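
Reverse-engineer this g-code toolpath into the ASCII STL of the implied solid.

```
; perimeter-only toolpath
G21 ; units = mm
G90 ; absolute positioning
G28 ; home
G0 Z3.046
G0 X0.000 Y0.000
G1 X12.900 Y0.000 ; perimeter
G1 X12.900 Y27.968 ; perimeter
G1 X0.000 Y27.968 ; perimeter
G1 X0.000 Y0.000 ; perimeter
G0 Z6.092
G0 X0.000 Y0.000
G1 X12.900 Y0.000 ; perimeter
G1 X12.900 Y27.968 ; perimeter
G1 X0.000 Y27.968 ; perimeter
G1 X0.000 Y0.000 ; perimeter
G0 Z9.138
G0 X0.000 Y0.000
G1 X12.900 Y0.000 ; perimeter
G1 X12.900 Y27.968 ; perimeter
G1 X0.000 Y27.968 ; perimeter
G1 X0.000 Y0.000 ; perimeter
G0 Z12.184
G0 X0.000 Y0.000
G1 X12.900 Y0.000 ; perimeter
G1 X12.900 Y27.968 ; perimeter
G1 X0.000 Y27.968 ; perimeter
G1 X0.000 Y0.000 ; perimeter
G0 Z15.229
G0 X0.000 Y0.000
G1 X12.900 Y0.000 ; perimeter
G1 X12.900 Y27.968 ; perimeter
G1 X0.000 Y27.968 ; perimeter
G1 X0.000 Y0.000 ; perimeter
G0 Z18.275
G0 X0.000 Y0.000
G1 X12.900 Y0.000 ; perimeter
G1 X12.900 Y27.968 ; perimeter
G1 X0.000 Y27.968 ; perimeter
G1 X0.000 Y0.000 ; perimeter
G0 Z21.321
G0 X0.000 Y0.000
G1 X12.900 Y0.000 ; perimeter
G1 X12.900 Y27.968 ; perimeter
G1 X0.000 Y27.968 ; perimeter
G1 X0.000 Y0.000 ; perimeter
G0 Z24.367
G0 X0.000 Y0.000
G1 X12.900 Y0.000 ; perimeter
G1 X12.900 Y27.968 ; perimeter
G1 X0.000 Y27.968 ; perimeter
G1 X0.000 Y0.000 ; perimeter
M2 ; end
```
solid part
  facet normal 0.0000 0.0000 -1.0000
    outer loop
      vertex 12.900 27.968 0.000
      vertex 12.900 0.000 0.000
      vertex 0.000 0.000 0.000
    endloop
  endfacet
  facet normal 0.0000 0.0000 -1.0000
    outer loop
      vertex 0.000 27.968 0.000
      vertex 12.900 27.968 0.000
      vertex 0.000 0.000 0.000
    endloop
  endfacet
  facet normal 0.0000 0.0000 1.0000
    outer loop
      vertex 0.000 0.000 24.367
      vertex 12.900 0.000 24.367
      vertex 12.900 27.968 24.367
    endloop
  endfacet
  facet normal 0.0000 0.0000 1.0000
    outer loop
      vertex 0.000 0.000 24.367
      vertex 12.900 27.968 24.367
      vertex 0.000 27.968 24.367
    endloop
  endfacet
  facet normal 0.0000 -1.0000 0.0000
    outer loop
      vertex 0.000 0.000 0.000
      vertex 12.900 0.000 0.000
      vertex 12.900 0.000 24.367
    endloop
  endfacet
  facet normal 0.0000 -1.0000 0.0000
    outer loop
      vertex 0.000 0.000 0.000
      vertex 12.900 0.000 24.367
      vertex 0.000 0.000 24.367
    endloop
  endfacet
  facet normal 0.0000 1.0000 0.0000
    outer loop
      vertex 12.900 27.968 24.367
      vertex 12.900 27.968 0.000
      vertex 0.000 27.968 0.000
    endloop
  endfacet
  facet normal 0.0000 1.0000 0.0000
    outer loop
      vertex 0.000 27.968 24.367
      vertex 12.900 27.968 24.367
      vertex 0.000 27.968 0.000
    endloop
  endfacet
  facet normal -1.0000 0.0000 0.0000
    outer loop
      vertex 0.000 27.968 24.367
      vertex 0.000 27.968 0.000
      vertex 0.000 0.000 0.000
    endloop
  endfacet
  facet normal -1.0000 0.0000 0.0000
    outer loop
      vertex 0.000 0.000 24.367
      vertex 0.000 27.968 24.367
      vertex 0.000 0.000 0.000
    endloop
  endfacet
  facet normal 1.0000 0.0000 0.0000
    outer loop
      vertex 12.900 0.000 0.000
      vertex 12.900 27.968 0.000
      vertex 12.900 27.968 24.367
    endloop
  endfacet
  facet normal 1.0000 0.0000 0.0000
    outer loop
      vertex 12.900 0.000 0.000
      vertex 12.900 27.968 24.367
      vertex 12.900 0.000 24.367
    endloop
  endfacet
endsolid part

The G0 Z moves step by Δz≈3.046 mm. Every layer's G1 loop is the same polygon, so the solid is a straight extrusion of it from z=0 to z≈24.4. Closing with flat bottom and top caps and triangulating gives 12 facets — a rectangular box, roughly 12.9 × 28 mm footprint and 24.4 mm tall.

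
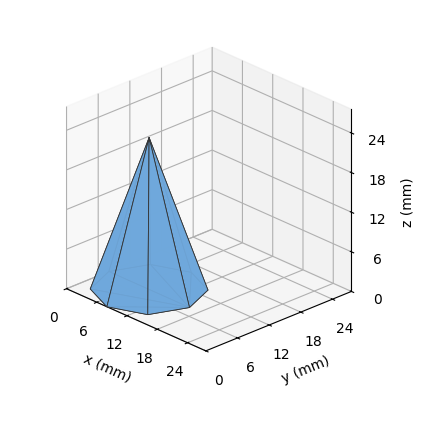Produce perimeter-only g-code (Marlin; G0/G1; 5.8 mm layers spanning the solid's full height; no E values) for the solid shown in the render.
Reading the render: the shape is a regular 8-sided pyramid, base circumscribed radius ≈ 8 mm, apex at z ≈ 23 mm (dimensions read to the nearest mm from the axis ticks). For the g-code, the solid's height is divided into equal slices at the stated Δz and each level perimeter traced with G1 moves after a G0 lift.

; perimeter-only toolpath
G21 ; units = mm
G90 ; absolute positioning
G28 ; home
; layer 1
G0 Z5.8
G0 X14.0 Y8.0
G1 X12.3 Y12.3
G1 X8.0 Y14.0
G1 X3.7 Y12.3
G1 X2.0 Y8.0
G1 X3.7 Y3.7
G1 X8.0 Y2.0
G1 X12.3 Y3.7
G1 X14.0 Y8.0
; layer 2
G0 Z11.5
G0 X12.0 Y8.0
G1 X10.8 Y10.8
G1 X8.0 Y12.0
G1 X5.2 Y10.8
G1 X4.0 Y8.0
G1 X5.2 Y5.2
G1 X8.0 Y4.0
G1 X10.8 Y5.2
G1 X12.0 Y8.0
; layer 3
G0 Z17.2
G0 X10.0 Y8.0
G1 X9.4 Y9.4
G1 X8.0 Y10.0
G1 X6.6 Y9.4
G1 X6.0 Y8.0
G1 X6.6 Y6.6
G1 X8.0 Y6.0
G1 X9.4 Y6.6
G1 X10.0 Y8.0
M2 ; end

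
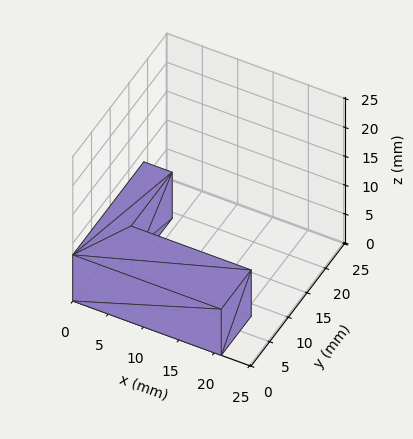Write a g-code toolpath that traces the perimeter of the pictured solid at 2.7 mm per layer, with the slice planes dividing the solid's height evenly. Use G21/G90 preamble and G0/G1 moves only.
Reading the render: the shape is an L-shaped prism: outer 21 × 19 mm, arm thicknesses ≈ 8 mm (horizontal) and 4 mm (vertical), extruded 8 mm in z (dimensions read to the nearest mm from the axis ticks). For the g-code, the solid's height is divided into equal slices at the stated Δz and each level perimeter traced with G1 moves after a G0 lift.

; perimeter-only toolpath
G21 ; units = mm
G90 ; absolute positioning
G28 ; home
; layer 1
G0 Z2.7
G0 X0.0 Y0.0
G1 X21.0 Y0.0
G1 X21.0 Y8.0
G1 X4.0 Y8.0
G1 X4.0 Y19.0
G1 X0.0 Y19.0
G1 X0.0 Y0.0
; layer 2
G0 Z5.3
G0 X0.0 Y0.0
G1 X21.0 Y0.0
G1 X21.0 Y8.0
G1 X4.0 Y8.0
G1 X4.0 Y19.0
G1 X0.0 Y19.0
G1 X0.0 Y0.0
; layer 3
G0 Z8.0
G0 X0.0 Y0.0
G1 X21.0 Y0.0
G1 X21.0 Y8.0
G1 X4.0 Y8.0
G1 X4.0 Y19.0
G1 X0.0 Y19.0
G1 X0.0 Y0.0
M2 ; end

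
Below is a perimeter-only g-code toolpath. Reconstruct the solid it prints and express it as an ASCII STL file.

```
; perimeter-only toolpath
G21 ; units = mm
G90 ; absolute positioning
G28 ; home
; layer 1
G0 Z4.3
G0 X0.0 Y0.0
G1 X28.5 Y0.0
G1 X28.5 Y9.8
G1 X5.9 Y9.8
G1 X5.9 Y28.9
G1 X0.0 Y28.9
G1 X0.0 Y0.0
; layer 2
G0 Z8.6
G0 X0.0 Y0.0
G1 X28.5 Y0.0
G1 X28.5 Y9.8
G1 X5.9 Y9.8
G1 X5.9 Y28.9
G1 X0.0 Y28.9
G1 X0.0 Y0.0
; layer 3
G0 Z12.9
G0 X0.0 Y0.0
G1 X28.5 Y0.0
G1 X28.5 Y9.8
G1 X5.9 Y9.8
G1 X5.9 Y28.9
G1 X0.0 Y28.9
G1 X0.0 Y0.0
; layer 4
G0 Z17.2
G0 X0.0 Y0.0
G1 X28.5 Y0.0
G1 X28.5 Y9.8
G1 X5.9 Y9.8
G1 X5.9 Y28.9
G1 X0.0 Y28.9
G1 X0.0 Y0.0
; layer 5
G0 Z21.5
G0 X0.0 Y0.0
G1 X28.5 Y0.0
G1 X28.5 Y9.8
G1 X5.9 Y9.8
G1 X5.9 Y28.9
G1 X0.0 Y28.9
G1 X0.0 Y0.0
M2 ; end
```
solid part
  facet normal 0.0000 0.0000 -1.0000
    outer loop
      vertex 28.5 9.8 0.0
      vertex 28.5 0.0 0.0
      vertex 0.0 0.0 0.0
    endloop
  endfacet
  facet normal 0.0000 0.0000 -1.0000
    outer loop
      vertex 5.9 9.8 0.0
      vertex 28.5 9.8 0.0
      vertex 0.0 0.0 0.0
    endloop
  endfacet
  facet normal 0.0000 0.0000 -1.0000
    outer loop
      vertex 5.9 28.9 0.0
      vertex 5.9 9.8 0.0
      vertex 0.0 0.0 0.0
    endloop
  endfacet
  facet normal 0.0000 0.0000 -1.0000
    outer loop
      vertex 0.0 28.9 0.0
      vertex 5.9 28.9 0.0
      vertex 0.0 0.0 0.0
    endloop
  endfacet
  facet normal 0.0000 0.0000 1.0000
    outer loop
      vertex 0.0 0.0 21.5
      vertex 28.5 0.0 21.5
      vertex 28.5 9.8 21.5
    endloop
  endfacet
  facet normal 0.0000 0.0000 1.0000
    outer loop
      vertex 0.0 0.0 21.5
      vertex 28.5 9.8 21.5
      vertex 5.9 9.8 21.5
    endloop
  endfacet
  facet normal 0.0000 0.0000 1.0000
    outer loop
      vertex 0.0 0.0 21.5
      vertex 5.9 9.8 21.5
      vertex 5.9 28.9 21.5
    endloop
  endfacet
  facet normal 0.0000 0.0000 1.0000
    outer loop
      vertex 0.0 0.0 21.5
      vertex 5.9 28.9 21.5
      vertex 0.0 28.9 21.5
    endloop
  endfacet
  facet normal 0.0000 -1.0000 0.0000
    outer loop
      vertex 0.0 0.0 0.0
      vertex 28.5 0.0 0.0
      vertex 28.5 0.0 21.5
    endloop
  endfacet
  facet normal 0.0000 -1.0000 0.0000
    outer loop
      vertex 0.0 0.0 0.0
      vertex 28.5 0.0 21.5
      vertex 0.0 0.0 21.5
    endloop
  endfacet
  facet normal 1.0000 0.0000 0.0000
    outer loop
      vertex 28.5 0.0 0.0
      vertex 28.5 9.8 0.0
      vertex 28.5 9.8 21.5
    endloop
  endfacet
  facet normal 1.0000 0.0000 0.0000
    outer loop
      vertex 28.5 0.0 0.0
      vertex 28.5 9.8 21.5
      vertex 28.5 0.0 21.5
    endloop
  endfacet
  facet normal 0.0000 1.0000 0.0000
    outer loop
      vertex 28.5 9.8 0.0
      vertex 5.9 9.8 0.0
      vertex 5.9 9.8 21.5
    endloop
  endfacet
  facet normal 0.0000 1.0000 0.0000
    outer loop
      vertex 28.5 9.8 0.0
      vertex 5.9 9.8 21.5
      vertex 28.5 9.8 21.5
    endloop
  endfacet
  facet normal 1.0000 0.0000 0.0000
    outer loop
      vertex 5.9 9.8 0.0
      vertex 5.9 28.9 0.0
      vertex 5.9 28.9 21.5
    endloop
  endfacet
  facet normal 1.0000 0.0000 0.0000
    outer loop
      vertex 5.9 9.8 0.0
      vertex 5.9 28.9 21.5
      vertex 5.9 9.8 21.5
    endloop
  endfacet
  facet normal 0.0000 1.0000 0.0000
    outer loop
      vertex 5.9 28.9 0.0
      vertex 0.0 28.9 0.0
      vertex 0.0 28.9 21.5
    endloop
  endfacet
  facet normal 0.0000 1.0000 0.0000
    outer loop
      vertex 5.9 28.9 0.0
      vertex 0.0 28.9 21.5
      vertex 5.9 28.9 21.5
    endloop
  endfacet
  facet normal -1.0000 0.0000 0.0000
    outer loop
      vertex 0.0 28.9 0.0
      vertex 0.0 0.0 0.0
      vertex 0.0 0.0 21.5
    endloop
  endfacet
  facet normal -1.0000 0.0000 0.0000
    outer loop
      vertex 0.0 28.9 0.0
      vertex 0.0 0.0 21.5
      vertex 0.0 28.9 21.5
    endloop
  endfacet
endsolid part

The G0 Z moves step by Δz≈4.3 mm. Every layer's G1 loop is the same polygon, so the solid is a straight extrusion of it from z=0 to z≈21.5. Closing with flat bottom and top caps and triangulating gives 20 facets — an L-shaped prism: outer 28.5 × 28.9 mm, arm thicknesses ≈ 9.8 mm (horizontal) and 5.9 mm (vertical), extruded 21.5 mm in z.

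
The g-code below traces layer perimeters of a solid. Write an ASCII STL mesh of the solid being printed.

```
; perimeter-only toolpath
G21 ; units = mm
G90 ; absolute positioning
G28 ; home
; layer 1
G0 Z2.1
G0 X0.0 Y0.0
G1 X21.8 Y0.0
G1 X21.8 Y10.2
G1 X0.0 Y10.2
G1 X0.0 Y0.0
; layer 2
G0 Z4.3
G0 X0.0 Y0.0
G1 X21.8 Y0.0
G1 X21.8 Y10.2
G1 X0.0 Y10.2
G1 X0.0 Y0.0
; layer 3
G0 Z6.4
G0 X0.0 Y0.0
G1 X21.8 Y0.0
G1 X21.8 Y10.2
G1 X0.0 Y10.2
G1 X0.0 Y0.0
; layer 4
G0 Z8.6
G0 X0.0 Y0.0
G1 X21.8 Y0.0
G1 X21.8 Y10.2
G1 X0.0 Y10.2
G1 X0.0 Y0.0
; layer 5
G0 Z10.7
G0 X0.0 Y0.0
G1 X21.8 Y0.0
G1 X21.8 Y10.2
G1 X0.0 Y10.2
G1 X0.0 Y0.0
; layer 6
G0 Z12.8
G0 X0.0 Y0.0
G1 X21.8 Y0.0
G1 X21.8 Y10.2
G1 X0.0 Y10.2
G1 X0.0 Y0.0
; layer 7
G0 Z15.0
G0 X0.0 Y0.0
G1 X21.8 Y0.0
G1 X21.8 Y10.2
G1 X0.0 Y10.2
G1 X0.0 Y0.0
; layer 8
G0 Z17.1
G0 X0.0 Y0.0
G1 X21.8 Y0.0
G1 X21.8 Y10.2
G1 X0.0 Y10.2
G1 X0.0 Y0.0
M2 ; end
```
solid part
  facet normal 0.0000 0.0000 -1.0000
    outer loop
      vertex 21.8 10.2 0.0
      vertex 21.8 0.0 0.0
      vertex 0.0 0.0 0.0
    endloop
  endfacet
  facet normal 0.0000 0.0000 -1.0000
    outer loop
      vertex 0.0 10.2 0.0
      vertex 21.8 10.2 0.0
      vertex 0.0 0.0 0.0
    endloop
  endfacet
  facet normal 0.0000 0.0000 1.0000
    outer loop
      vertex 0.0 0.0 17.1
      vertex 21.8 0.0 17.1
      vertex 21.8 10.2 17.1
    endloop
  endfacet
  facet normal 0.0000 0.0000 1.0000
    outer loop
      vertex 0.0 0.0 17.1
      vertex 21.8 10.2 17.1
      vertex 0.0 10.2 17.1
    endloop
  endfacet
  facet normal 0.0000 -1.0000 0.0000
    outer loop
      vertex 0.0 0.0 0.0
      vertex 21.8 0.0 0.0
      vertex 21.8 0.0 17.1
    endloop
  endfacet
  facet normal 0.0000 -1.0000 0.0000
    outer loop
      vertex 0.0 0.0 0.0
      vertex 21.8 0.0 17.1
      vertex 0.0 0.0 17.1
    endloop
  endfacet
  facet normal 0.0000 1.0000 0.0000
    outer loop
      vertex 21.8 10.2 17.1
      vertex 21.8 10.2 0.0
      vertex 0.0 10.2 0.0
    endloop
  endfacet
  facet normal 0.0000 1.0000 0.0000
    outer loop
      vertex 0.0 10.2 17.1
      vertex 21.8 10.2 17.1
      vertex 0.0 10.2 0.0
    endloop
  endfacet
  facet normal -1.0000 0.0000 0.0000
    outer loop
      vertex 0.0 10.2 17.1
      vertex 0.0 10.2 0.0
      vertex 0.0 0.0 0.0
    endloop
  endfacet
  facet normal -1.0000 0.0000 0.0000
    outer loop
      vertex 0.0 0.0 17.1
      vertex 0.0 10.2 17.1
      vertex 0.0 0.0 0.0
    endloop
  endfacet
  facet normal 1.0000 0.0000 0.0000
    outer loop
      vertex 21.8 0.0 0.0
      vertex 21.8 10.2 0.0
      vertex 21.8 10.2 17.1
    endloop
  endfacet
  facet normal 1.0000 0.0000 0.0000
    outer loop
      vertex 21.8 0.0 0.0
      vertex 21.8 10.2 17.1
      vertex 21.8 0.0 17.1
    endloop
  endfacet
endsolid part

The G0 Z moves step by Δz≈2.1 mm. Every layer's G1 loop is the same polygon, so the solid is a straight extrusion of it from z=0 to z≈17.1. Closing with flat bottom and top caps and triangulating gives 12 facets — a rectangular box, roughly 21.8 × 10.2 mm footprint and 17.1 mm tall.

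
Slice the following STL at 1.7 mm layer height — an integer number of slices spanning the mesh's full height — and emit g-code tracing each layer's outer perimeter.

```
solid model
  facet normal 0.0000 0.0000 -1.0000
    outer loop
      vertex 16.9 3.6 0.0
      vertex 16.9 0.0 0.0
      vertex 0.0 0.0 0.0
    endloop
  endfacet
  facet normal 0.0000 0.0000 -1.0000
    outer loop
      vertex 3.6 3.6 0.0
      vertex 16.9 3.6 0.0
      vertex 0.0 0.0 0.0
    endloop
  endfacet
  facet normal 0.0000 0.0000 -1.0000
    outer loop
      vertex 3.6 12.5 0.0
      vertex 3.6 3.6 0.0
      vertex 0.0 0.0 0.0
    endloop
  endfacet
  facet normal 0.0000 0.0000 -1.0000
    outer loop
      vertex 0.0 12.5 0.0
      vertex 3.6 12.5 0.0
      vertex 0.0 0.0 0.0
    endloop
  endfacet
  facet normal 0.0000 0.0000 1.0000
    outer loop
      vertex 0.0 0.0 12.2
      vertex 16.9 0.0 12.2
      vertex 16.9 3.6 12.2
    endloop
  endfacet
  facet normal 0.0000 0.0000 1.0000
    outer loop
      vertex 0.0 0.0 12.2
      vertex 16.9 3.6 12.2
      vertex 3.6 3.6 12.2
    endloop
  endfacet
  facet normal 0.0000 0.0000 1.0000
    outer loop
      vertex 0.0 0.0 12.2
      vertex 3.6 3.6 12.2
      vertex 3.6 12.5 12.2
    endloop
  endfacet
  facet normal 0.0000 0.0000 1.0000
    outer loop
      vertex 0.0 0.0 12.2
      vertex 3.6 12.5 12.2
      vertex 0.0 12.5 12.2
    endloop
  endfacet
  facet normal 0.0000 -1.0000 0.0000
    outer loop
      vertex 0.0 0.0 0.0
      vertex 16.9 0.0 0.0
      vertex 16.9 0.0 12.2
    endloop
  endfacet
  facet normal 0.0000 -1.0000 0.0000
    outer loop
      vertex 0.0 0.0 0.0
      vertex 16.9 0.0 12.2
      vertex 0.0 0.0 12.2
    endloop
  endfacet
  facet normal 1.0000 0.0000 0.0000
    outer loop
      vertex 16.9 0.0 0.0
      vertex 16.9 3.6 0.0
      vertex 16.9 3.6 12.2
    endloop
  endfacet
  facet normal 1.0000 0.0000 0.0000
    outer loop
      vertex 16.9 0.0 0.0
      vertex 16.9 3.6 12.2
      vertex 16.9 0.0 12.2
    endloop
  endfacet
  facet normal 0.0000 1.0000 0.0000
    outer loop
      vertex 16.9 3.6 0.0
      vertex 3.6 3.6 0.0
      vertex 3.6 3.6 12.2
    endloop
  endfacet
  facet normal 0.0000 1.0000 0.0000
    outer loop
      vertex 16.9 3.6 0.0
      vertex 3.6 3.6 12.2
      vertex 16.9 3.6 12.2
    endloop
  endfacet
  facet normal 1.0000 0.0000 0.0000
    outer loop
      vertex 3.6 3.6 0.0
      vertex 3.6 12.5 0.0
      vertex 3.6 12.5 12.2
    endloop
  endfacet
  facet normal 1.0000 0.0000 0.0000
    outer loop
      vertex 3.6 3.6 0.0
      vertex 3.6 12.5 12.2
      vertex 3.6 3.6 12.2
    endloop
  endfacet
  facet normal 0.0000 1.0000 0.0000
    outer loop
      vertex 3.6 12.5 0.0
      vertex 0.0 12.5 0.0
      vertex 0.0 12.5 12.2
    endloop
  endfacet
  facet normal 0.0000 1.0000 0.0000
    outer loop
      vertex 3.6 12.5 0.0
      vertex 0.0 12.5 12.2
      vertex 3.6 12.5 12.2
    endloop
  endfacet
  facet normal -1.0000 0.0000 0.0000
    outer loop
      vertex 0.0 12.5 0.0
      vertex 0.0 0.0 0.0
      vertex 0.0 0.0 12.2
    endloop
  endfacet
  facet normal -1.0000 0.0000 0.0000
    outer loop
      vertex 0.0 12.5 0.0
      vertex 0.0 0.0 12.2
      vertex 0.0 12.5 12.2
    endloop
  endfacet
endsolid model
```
; perimeter-only toolpath
G21 ; units = mm
G90 ; absolute positioning
G28 ; home
; layer 1
G0 Z1.7
G0 X0.0 Y0.0
G1 X16.9 Y0.0
G1 X16.9 Y3.6
G1 X3.6 Y3.6
G1 X3.6 Y12.5
G1 X0.0 Y12.5
G1 X0.0 Y0.0
; layer 2
G0 Z3.5
G0 X0.0 Y0.0
G1 X16.9 Y0.0
G1 X16.9 Y3.6
G1 X3.6 Y3.6
G1 X3.6 Y12.5
G1 X0.0 Y12.5
G1 X0.0 Y0.0
; layer 3
G0 Z5.2
G0 X0.0 Y0.0
G1 X16.9 Y0.0
G1 X16.9 Y3.6
G1 X3.6 Y3.6
G1 X3.6 Y12.5
G1 X0.0 Y12.5
G1 X0.0 Y0.0
; layer 4
G0 Z7.0
G0 X0.0 Y0.0
G1 X16.9 Y0.0
G1 X16.9 Y3.6
G1 X3.6 Y3.6
G1 X3.6 Y12.5
G1 X0.0 Y12.5
G1 X0.0 Y0.0
; layer 5
G0 Z8.7
G0 X0.0 Y0.0
G1 X16.9 Y0.0
G1 X16.9 Y3.6
G1 X3.6 Y3.6
G1 X3.6 Y12.5
G1 X0.0 Y12.5
G1 X0.0 Y0.0
; layer 6
G0 Z10.5
G0 X0.0 Y0.0
G1 X16.9 Y0.0
G1 X16.9 Y3.6
G1 X3.6 Y3.6
G1 X3.6 Y12.5
G1 X0.0 Y12.5
G1 X0.0 Y0.0
; layer 7
G0 Z12.2
G0 X0.0 Y0.0
G1 X16.9 Y0.0
G1 X16.9 Y3.6
G1 X3.6 Y3.6
G1 X3.6 Y12.5
G1 X0.0 Y12.5
G1 X0.0 Y0.0
M2 ; end

The solid is an L-shaped prism: outer 16.9 × 12.5 mm, arm thicknesses ≈ 3.6 mm (horizontal) and 3.6 mm (vertical), extruded 12.2 mm in z. Slicing at Δz = 1.7 mm — 7 equal slices spanning the solid's height, so layer i sits at z = i·h/7 — gives 7 non-empty perimeters. Each is a 6-segment closed polygon; G0 lifts to the layer z and rapids to the start vertex, then G1 traces the edges.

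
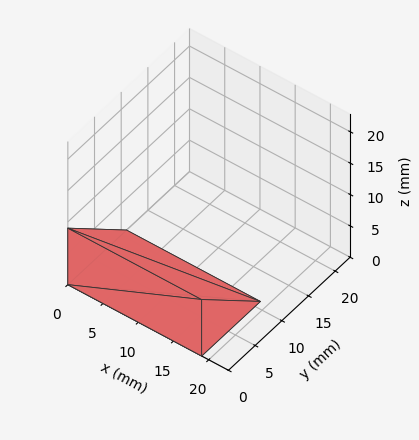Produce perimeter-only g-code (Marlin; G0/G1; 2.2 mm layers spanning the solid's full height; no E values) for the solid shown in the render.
Reading the render: the shape is a wedge (ramp): 19 × 11 mm base, rising to 9 mm along the y=0 edge and sloping linearly to z=0 at y=11 (dimensions read to the nearest mm from the axis ticks). For the g-code, the solid's height is divided into equal slices at the stated Δz and each level perimeter traced with G1 moves after a G0 lift.

; perimeter-only toolpath
G21 ; units = mm
G90 ; absolute positioning
G28 ; home
; layer 1
G0 Z2.2
G0 X0.0 Y0.0
G1 X19.0 Y0.0
G1 X19.0 Y8.2
G1 X0.0 Y8.2
G1 X0.0 Y0.0
; layer 2
G0 Z4.5
G0 X0.0 Y0.0
G1 X19.0 Y0.0
G1 X19.0 Y5.5
G1 X0.0 Y5.5
G1 X0.0 Y0.0
; layer 3
G0 Z6.8
G0 X0.0 Y0.0
G1 X19.0 Y0.0
G1 X19.0 Y2.8
G1 X0.0 Y2.8
G1 X0.0 Y0.0
M2 ; end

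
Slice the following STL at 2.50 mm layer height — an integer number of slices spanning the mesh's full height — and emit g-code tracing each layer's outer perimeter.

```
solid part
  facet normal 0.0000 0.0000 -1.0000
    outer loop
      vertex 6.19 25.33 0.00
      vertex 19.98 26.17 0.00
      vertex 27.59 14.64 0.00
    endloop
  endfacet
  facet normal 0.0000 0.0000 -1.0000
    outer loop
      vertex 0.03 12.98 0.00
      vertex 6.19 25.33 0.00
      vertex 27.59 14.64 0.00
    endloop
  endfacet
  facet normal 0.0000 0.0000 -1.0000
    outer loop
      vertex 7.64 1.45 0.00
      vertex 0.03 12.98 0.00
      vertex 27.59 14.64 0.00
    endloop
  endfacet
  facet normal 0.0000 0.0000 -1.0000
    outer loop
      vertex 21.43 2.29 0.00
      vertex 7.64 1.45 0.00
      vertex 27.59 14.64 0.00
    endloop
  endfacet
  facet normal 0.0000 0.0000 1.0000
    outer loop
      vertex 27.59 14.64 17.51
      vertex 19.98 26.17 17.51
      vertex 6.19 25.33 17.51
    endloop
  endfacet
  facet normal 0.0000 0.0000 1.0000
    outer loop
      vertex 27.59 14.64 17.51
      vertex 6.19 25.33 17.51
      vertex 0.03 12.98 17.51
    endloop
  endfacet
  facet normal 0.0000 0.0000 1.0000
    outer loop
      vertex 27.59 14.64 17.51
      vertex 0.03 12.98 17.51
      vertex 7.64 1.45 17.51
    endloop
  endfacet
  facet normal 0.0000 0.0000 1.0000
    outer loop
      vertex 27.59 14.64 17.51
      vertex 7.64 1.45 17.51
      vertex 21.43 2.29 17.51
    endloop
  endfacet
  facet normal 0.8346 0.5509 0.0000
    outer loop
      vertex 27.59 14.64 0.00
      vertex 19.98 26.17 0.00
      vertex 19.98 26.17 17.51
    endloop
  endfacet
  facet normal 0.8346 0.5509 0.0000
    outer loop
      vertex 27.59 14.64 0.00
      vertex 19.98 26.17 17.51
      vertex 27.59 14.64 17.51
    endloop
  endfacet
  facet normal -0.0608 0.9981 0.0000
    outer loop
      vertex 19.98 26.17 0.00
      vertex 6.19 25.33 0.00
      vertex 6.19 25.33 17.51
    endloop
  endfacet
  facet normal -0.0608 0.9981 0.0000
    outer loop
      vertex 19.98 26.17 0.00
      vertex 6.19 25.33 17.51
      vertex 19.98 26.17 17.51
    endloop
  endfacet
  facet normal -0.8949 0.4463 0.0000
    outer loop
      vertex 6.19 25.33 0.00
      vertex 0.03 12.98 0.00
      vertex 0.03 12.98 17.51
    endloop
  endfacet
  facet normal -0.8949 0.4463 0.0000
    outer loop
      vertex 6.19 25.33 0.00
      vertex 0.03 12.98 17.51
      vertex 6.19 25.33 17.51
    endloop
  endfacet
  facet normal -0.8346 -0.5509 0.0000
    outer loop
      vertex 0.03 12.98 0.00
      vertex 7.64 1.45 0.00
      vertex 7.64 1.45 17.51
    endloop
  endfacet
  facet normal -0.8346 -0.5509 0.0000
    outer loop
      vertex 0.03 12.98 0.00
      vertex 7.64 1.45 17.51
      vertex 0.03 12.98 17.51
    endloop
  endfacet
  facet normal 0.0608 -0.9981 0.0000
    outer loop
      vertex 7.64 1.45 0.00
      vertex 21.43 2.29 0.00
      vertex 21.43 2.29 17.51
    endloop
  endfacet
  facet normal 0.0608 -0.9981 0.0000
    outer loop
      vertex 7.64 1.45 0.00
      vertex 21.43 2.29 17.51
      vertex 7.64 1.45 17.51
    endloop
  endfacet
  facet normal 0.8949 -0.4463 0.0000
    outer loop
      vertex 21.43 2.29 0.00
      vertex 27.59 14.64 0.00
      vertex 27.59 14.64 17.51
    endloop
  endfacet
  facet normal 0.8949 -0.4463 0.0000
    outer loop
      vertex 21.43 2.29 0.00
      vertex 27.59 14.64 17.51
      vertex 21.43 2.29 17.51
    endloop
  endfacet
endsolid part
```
; perimeter-only toolpath
G21 ; units = mm
G90 ; absolute positioning
G28 ; home
; layer 1
G0 Z2.50
G0 X27.59 Y14.64
G1 X19.98 Y26.17
G1 X6.19 Y25.33
G1 X0.03 Y12.98
G1 X7.64 Y1.45
G1 X21.43 Y2.29
G1 X27.59 Y14.64
; layer 2
G0 Z5.00
G0 X27.59 Y14.64
G1 X19.98 Y26.17
G1 X6.19 Y25.33
G1 X0.03 Y12.98
G1 X7.64 Y1.45
G1 X21.43 Y2.29
G1 X27.59 Y14.64
; layer 3
G0 Z7.50
G0 X27.59 Y14.64
G1 X19.98 Y26.17
G1 X6.19 Y25.33
G1 X0.03 Y12.98
G1 X7.64 Y1.45
G1 X21.43 Y2.29
G1 X27.59 Y14.64
; layer 4
G0 Z10.01
G0 X27.59 Y14.64
G1 X19.98 Y26.17
G1 X6.19 Y25.33
G1 X0.03 Y12.98
G1 X7.64 Y1.45
G1 X21.43 Y2.29
G1 X27.59 Y14.64
; layer 5
G0 Z12.51
G0 X27.59 Y14.64
G1 X19.98 Y26.17
G1 X6.19 Y25.33
G1 X0.03 Y12.98
G1 X7.64 Y1.45
G1 X21.43 Y2.29
G1 X27.59 Y14.64
; layer 6
G0 Z15.01
G0 X27.59 Y14.64
G1 X19.98 Y26.17
G1 X6.19 Y25.33
G1 X0.03 Y12.98
G1 X7.64 Y1.45
G1 X21.43 Y2.29
G1 X27.59 Y14.64
; layer 7
G0 Z17.51
G0 X27.59 Y14.64
G1 X19.98 Y26.17
G1 X6.19 Y25.33
G1 X0.03 Y12.98
G1 X7.64 Y1.45
G1 X21.43 Y2.29
G1 X27.59 Y14.64
M2 ; end

The solid is a regular 6-sided prism (a cylinder approximated with 6 flat sides), circumscribed radius ≈ 13.8 mm, height ≈ 17.5 mm. Slicing at Δz = 2.50 mm — 7 equal slices spanning the solid's height, so layer i sits at z = i·h/7 — gives 7 non-empty perimeters. Each is a 6-segment closed polygon; G0 lifts to the layer z and rapids to the start vertex, then G1 traces the edges.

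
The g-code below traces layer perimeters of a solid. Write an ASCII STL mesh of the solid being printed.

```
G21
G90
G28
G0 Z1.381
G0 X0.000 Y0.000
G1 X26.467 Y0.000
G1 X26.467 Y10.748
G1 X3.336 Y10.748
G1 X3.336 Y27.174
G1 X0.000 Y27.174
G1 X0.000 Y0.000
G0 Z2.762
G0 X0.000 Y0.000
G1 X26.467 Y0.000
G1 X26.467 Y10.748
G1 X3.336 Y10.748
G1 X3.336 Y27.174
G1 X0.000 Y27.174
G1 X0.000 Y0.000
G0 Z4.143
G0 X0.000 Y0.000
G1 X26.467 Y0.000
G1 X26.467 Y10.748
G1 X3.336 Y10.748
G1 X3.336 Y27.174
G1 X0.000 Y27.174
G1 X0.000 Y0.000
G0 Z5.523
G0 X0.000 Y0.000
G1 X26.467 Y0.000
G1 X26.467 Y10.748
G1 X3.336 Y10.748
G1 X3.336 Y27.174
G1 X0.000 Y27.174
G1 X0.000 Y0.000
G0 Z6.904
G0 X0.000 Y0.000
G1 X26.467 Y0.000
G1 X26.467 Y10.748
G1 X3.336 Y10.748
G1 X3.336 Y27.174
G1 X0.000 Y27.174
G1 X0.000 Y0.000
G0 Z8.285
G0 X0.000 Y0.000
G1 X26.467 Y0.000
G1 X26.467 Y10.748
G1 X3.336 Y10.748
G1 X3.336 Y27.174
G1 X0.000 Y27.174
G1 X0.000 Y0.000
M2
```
solid part
  facet normal 0.0000 0.0000 -1.0000
    outer loop
      vertex 26.467 10.748 0.000
      vertex 26.467 0.000 0.000
      vertex 0.000 0.000 0.000
    endloop
  endfacet
  facet normal 0.0000 0.0000 -1.0000
    outer loop
      vertex 3.336 10.748 0.000
      vertex 26.467 10.748 0.000
      vertex 0.000 0.000 0.000
    endloop
  endfacet
  facet normal 0.0000 0.0000 -1.0000
    outer loop
      vertex 3.336 27.174 0.000
      vertex 3.336 10.748 0.000
      vertex 0.000 0.000 0.000
    endloop
  endfacet
  facet normal 0.0000 0.0000 -1.0000
    outer loop
      vertex 0.000 27.174 0.000
      vertex 3.336 27.174 0.000
      vertex 0.000 0.000 0.000
    endloop
  endfacet
  facet normal 0.0000 0.0000 1.0000
    outer loop
      vertex 0.000 0.000 8.285
      vertex 26.467 0.000 8.285
      vertex 26.467 10.748 8.285
    endloop
  endfacet
  facet normal 0.0000 0.0000 1.0000
    outer loop
      vertex 0.000 0.000 8.285
      vertex 26.467 10.748 8.285
      vertex 3.336 10.748 8.285
    endloop
  endfacet
  facet normal 0.0000 0.0000 1.0000
    outer loop
      vertex 0.000 0.000 8.285
      vertex 3.336 10.748 8.285
      vertex 3.336 27.174 8.285
    endloop
  endfacet
  facet normal 0.0000 0.0000 1.0000
    outer loop
      vertex 0.000 0.000 8.285
      vertex 3.336 27.174 8.285
      vertex 0.000 27.174 8.285
    endloop
  endfacet
  facet normal 0.0000 -1.0000 0.0000
    outer loop
      vertex 0.000 0.000 0.000
      vertex 26.467 0.000 0.000
      vertex 26.467 0.000 8.285
    endloop
  endfacet
  facet normal 0.0000 -1.0000 0.0000
    outer loop
      vertex 0.000 0.000 0.000
      vertex 26.467 0.000 8.285
      vertex 0.000 0.000 8.285
    endloop
  endfacet
  facet normal 1.0000 0.0000 0.0000
    outer loop
      vertex 26.467 0.000 0.000
      vertex 26.467 10.748 0.000
      vertex 26.467 10.748 8.285
    endloop
  endfacet
  facet normal 1.0000 0.0000 0.0000
    outer loop
      vertex 26.467 0.000 0.000
      vertex 26.467 10.748 8.285
      vertex 26.467 0.000 8.285
    endloop
  endfacet
  facet normal 0.0000 1.0000 0.0000
    outer loop
      vertex 26.467 10.748 0.000
      vertex 3.336 10.748 0.000
      vertex 3.336 10.748 8.285
    endloop
  endfacet
  facet normal 0.0000 1.0000 0.0000
    outer loop
      vertex 26.467 10.748 0.000
      vertex 3.336 10.748 8.285
      vertex 26.467 10.748 8.285
    endloop
  endfacet
  facet normal 1.0000 0.0000 0.0000
    outer loop
      vertex 3.336 10.748 0.000
      vertex 3.336 27.174 0.000
      vertex 3.336 27.174 8.285
    endloop
  endfacet
  facet normal 1.0000 0.0000 0.0000
    outer loop
      vertex 3.336 10.748 0.000
      vertex 3.336 27.174 8.285
      vertex 3.336 10.748 8.285
    endloop
  endfacet
  facet normal 0.0000 1.0000 0.0000
    outer loop
      vertex 3.336 27.174 0.000
      vertex 0.000 27.174 0.000
      vertex 0.000 27.174 8.285
    endloop
  endfacet
  facet normal 0.0000 1.0000 0.0000
    outer loop
      vertex 3.336 27.174 0.000
      vertex 0.000 27.174 8.285
      vertex 3.336 27.174 8.285
    endloop
  endfacet
  facet normal -1.0000 0.0000 0.0000
    outer loop
      vertex 0.000 27.174 0.000
      vertex 0.000 0.000 0.000
      vertex 0.000 0.000 8.285
    endloop
  endfacet
  facet normal -1.0000 0.0000 0.0000
    outer loop
      vertex 0.000 27.174 0.000
      vertex 0.000 0.000 8.285
      vertex 0.000 27.174 8.285
    endloop
  endfacet
endsolid part

The G0 Z moves step by Δz≈1.381 mm. Every layer's G1 loop is the same polygon, so the solid is a straight extrusion of it from z=0 to z≈8.29. Closing with flat bottom and top caps and triangulating gives 20 facets — an L-shaped prism: outer 26.5 × 27.2 mm, arm thicknesses ≈ 10.7 mm (horizontal) and 3.34 mm (vertical), extruded 8.29 mm in z.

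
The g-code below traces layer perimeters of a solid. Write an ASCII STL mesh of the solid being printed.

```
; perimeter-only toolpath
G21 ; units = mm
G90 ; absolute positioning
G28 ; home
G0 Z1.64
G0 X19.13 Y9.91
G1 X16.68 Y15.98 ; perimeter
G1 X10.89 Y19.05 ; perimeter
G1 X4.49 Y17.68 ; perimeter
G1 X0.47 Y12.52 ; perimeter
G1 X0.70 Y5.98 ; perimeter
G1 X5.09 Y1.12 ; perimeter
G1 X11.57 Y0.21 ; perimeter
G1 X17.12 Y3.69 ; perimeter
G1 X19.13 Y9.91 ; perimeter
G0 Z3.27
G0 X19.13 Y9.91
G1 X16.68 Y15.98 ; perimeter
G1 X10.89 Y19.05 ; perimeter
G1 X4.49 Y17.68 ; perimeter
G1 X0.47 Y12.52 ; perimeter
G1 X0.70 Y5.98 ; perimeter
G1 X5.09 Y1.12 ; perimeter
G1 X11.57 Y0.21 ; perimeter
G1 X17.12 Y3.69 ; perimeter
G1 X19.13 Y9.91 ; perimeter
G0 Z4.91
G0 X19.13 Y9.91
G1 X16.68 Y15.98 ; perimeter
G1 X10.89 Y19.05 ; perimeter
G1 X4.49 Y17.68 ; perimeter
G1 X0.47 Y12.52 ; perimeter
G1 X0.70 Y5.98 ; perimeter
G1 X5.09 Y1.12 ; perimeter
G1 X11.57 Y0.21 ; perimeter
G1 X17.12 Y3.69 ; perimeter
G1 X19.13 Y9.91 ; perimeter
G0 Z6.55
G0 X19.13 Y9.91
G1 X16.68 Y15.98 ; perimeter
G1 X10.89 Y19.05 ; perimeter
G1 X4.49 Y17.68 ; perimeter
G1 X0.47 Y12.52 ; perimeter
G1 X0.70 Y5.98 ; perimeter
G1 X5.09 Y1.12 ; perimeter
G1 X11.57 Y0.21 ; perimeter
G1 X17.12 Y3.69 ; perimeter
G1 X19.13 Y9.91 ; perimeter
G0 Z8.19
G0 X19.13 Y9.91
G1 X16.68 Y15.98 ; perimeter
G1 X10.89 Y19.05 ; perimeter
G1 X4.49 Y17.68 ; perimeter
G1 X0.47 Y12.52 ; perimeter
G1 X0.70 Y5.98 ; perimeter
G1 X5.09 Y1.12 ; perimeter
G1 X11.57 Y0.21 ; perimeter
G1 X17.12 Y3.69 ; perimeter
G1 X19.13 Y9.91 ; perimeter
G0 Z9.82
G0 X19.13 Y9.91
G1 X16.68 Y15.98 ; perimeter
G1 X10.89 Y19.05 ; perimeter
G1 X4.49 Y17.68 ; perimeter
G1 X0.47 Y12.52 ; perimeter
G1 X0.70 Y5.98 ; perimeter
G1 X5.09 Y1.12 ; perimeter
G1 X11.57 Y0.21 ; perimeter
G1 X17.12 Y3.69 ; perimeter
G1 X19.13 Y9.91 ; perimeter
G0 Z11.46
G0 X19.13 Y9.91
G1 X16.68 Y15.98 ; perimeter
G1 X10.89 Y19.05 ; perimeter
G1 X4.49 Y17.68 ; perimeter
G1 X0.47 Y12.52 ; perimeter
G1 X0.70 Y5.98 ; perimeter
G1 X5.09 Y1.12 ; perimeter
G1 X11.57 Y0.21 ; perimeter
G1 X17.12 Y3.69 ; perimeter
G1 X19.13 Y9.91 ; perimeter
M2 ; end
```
solid part
  facet normal 0.0000 0.0000 -1.0000
    outer loop
      vertex 10.89 19.05 0.00
      vertex 16.68 15.98 0.00
      vertex 19.13 9.91 0.00
    endloop
  endfacet
  facet normal 0.0000 0.0000 -1.0000
    outer loop
      vertex 4.49 17.68 0.00
      vertex 10.89 19.05 0.00
      vertex 19.13 9.91 0.00
    endloop
  endfacet
  facet normal 0.0000 0.0000 -1.0000
    outer loop
      vertex 0.47 12.52 0.00
      vertex 4.49 17.68 0.00
      vertex 19.13 9.91 0.00
    endloop
  endfacet
  facet normal 0.0000 0.0000 -1.0000
    outer loop
      vertex 0.70 5.98 0.00
      vertex 0.47 12.52 0.00
      vertex 19.13 9.91 0.00
    endloop
  endfacet
  facet normal 0.0000 0.0000 -1.0000
    outer loop
      vertex 5.09 1.12 0.00
      vertex 0.70 5.98 0.00
      vertex 19.13 9.91 0.00
    endloop
  endfacet
  facet normal 0.0000 0.0000 -1.0000
    outer loop
      vertex 11.57 0.21 0.00
      vertex 5.09 1.12 0.00
      vertex 19.13 9.91 0.00
    endloop
  endfacet
  facet normal 0.0000 0.0000 -1.0000
    outer loop
      vertex 17.12 3.69 0.00
      vertex 11.57 0.21 0.00
      vertex 19.13 9.91 0.00
    endloop
  endfacet
  facet normal 0.0000 0.0000 1.0000
    outer loop
      vertex 19.13 9.91 11.46
      vertex 16.68 15.98 11.46
      vertex 10.89 19.05 11.46
    endloop
  endfacet
  facet normal 0.0000 0.0000 1.0000
    outer loop
      vertex 19.13 9.91 11.46
      vertex 10.89 19.05 11.46
      vertex 4.49 17.68 11.46
    endloop
  endfacet
  facet normal 0.0000 0.0000 1.0000
    outer loop
      vertex 19.13 9.91 11.46
      vertex 4.49 17.68 11.46
      vertex 0.47 12.52 11.46
    endloop
  endfacet
  facet normal 0.0000 0.0000 1.0000
    outer loop
      vertex 19.13 9.91 11.46
      vertex 0.47 12.52 11.46
      vertex 0.70 5.98 11.46
    endloop
  endfacet
  facet normal 0.0000 0.0000 1.0000
    outer loop
      vertex 19.13 9.91 11.46
      vertex 0.70 5.98 11.46
      vertex 5.09 1.12 11.46
    endloop
  endfacet
  facet normal 0.0000 0.0000 1.0000
    outer loop
      vertex 19.13 9.91 11.46
      vertex 5.09 1.12 11.46
      vertex 11.57 0.21 11.46
    endloop
  endfacet
  facet normal 0.0000 0.0000 1.0000
    outer loop
      vertex 19.13 9.91 11.46
      vertex 11.57 0.21 11.46
      vertex 17.12 3.69 11.46
    endloop
  endfacet
  facet normal 0.9273 0.3743 0.0000
    outer loop
      vertex 19.13 9.91 0.00
      vertex 16.68 15.98 0.00
      vertex 16.68 15.98 11.46
    endloop
  endfacet
  facet normal 0.9273 0.3743 0.0000
    outer loop
      vertex 19.13 9.91 0.00
      vertex 16.68 15.98 11.46
      vertex 19.13 9.91 11.46
    endloop
  endfacet
  facet normal 0.4684 0.8835 0.0000
    outer loop
      vertex 16.68 15.98 0.00
      vertex 10.89 19.05 0.00
      vertex 10.89 19.05 11.46
    endloop
  endfacet
  facet normal 0.4684 0.8835 0.0000
    outer loop
      vertex 16.68 15.98 0.00
      vertex 10.89 19.05 11.46
      vertex 16.68 15.98 11.46
    endloop
  endfacet
  facet normal -0.2093 0.9778 0.0000
    outer loop
      vertex 10.89 19.05 0.00
      vertex 4.49 17.68 0.00
      vertex 4.49 17.68 11.46
    endloop
  endfacet
  facet normal -0.2093 0.9778 0.0000
    outer loop
      vertex 10.89 19.05 0.00
      vertex 4.49 17.68 11.46
      vertex 10.89 19.05 11.46
    endloop
  endfacet
  facet normal -0.7889 0.6146 0.0000
    outer loop
      vertex 4.49 17.68 0.00
      vertex 0.47 12.52 0.00
      vertex 0.47 12.52 11.46
    endloop
  endfacet
  facet normal -0.7889 0.6146 0.0000
    outer loop
      vertex 4.49 17.68 0.00
      vertex 0.47 12.52 11.46
      vertex 4.49 17.68 11.46
    endloop
  endfacet
  facet normal -0.9994 -0.0351 0.0000
    outer loop
      vertex 0.47 12.52 0.00
      vertex 0.70 5.98 0.00
      vertex 0.70 5.98 11.46
    endloop
  endfacet
  facet normal -0.9994 -0.0351 0.0000
    outer loop
      vertex 0.47 12.52 0.00
      vertex 0.70 5.98 11.46
      vertex 0.47 12.52 11.46
    endloop
  endfacet
  facet normal -0.7421 -0.6703 0.0000
    outer loop
      vertex 0.70 5.98 0.00
      vertex 5.09 1.12 0.00
      vertex 5.09 1.12 11.46
    endloop
  endfacet
  facet normal -0.7421 -0.6703 0.0000
    outer loop
      vertex 0.70 5.98 0.00
      vertex 5.09 1.12 11.46
      vertex 0.70 5.98 11.46
    endloop
  endfacet
  facet normal -0.1391 -0.9903 0.0000
    outer loop
      vertex 5.09 1.12 0.00
      vertex 11.57 0.21 0.00
      vertex 11.57 0.21 11.46
    endloop
  endfacet
  facet normal -0.1391 -0.9903 0.0000
    outer loop
      vertex 5.09 1.12 0.00
      vertex 11.57 0.21 11.46
      vertex 5.09 1.12 11.46
    endloop
  endfacet
  facet normal 0.5312 -0.8472 0.0000
    outer loop
      vertex 11.57 0.21 0.00
      vertex 17.12 3.69 0.00
      vertex 17.12 3.69 11.46
    endloop
  endfacet
  facet normal 0.5312 -0.8472 0.0000
    outer loop
      vertex 11.57 0.21 0.00
      vertex 17.12 3.69 11.46
      vertex 11.57 0.21 11.46
    endloop
  endfacet
  facet normal 0.9515 -0.3075 0.0000
    outer loop
      vertex 17.12 3.69 0.00
      vertex 19.13 9.91 0.00
      vertex 19.13 9.91 11.46
    endloop
  endfacet
  facet normal 0.9515 -0.3075 0.0000
    outer loop
      vertex 17.12 3.69 0.00
      vertex 19.13 9.91 11.46
      vertex 17.12 3.69 11.46
    endloop
  endfacet
endsolid part

The G0 Z moves step by Δz≈1.64 mm. Every layer's G1 loop is the same polygon, so the solid is a straight extrusion of it from z=0 to z≈11.5. Closing with flat bottom and top caps and triangulating gives 32 facets — a regular 9-sided prism (a cylinder approximated with 9 flat sides), circumscribed radius ≈ 9.57 mm, height ≈ 11.5 mm.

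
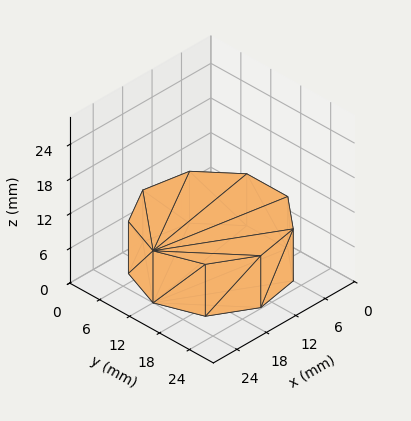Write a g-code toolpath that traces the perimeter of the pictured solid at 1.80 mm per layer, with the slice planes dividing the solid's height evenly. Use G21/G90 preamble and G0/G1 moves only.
Reading the render: the shape is a regular 9-sided prism (a cylinder approximated with 9 flat sides), circumscribed radius ≈ 12 mm, height ≈ 9 mm (dimensions read to the nearest mm from the axis ticks). For the g-code, the solid's height is divided into equal slices at the stated Δz and each level perimeter traced with G1 moves after a G0 lift.

; perimeter-only toolpath
G21 ; units = mm
G90 ; absolute positioning
G28 ; home
; layer 1
G0 Z1.80
G0 X24.00 Y12.00
G1 X21.19 Y19.71
G1 X14.08 Y23.82
G1 X6.00 Y22.39
G1 X0.72 Y16.10
G1 X0.72 Y7.90
G1 X6.00 Y1.61
G1 X14.08 Y0.18
G1 X21.19 Y4.29
G1 X24.00 Y12.00
; layer 2
G0 Z3.60
G0 X24.00 Y12.00
G1 X21.19 Y19.71
G1 X14.08 Y23.82
G1 X6.00 Y22.39
G1 X0.72 Y16.10
G1 X0.72 Y7.90
G1 X6.00 Y1.61
G1 X14.08 Y0.18
G1 X21.19 Y4.29
G1 X24.00 Y12.00
; layer 3
G0 Z5.40
G0 X24.00 Y12.00
G1 X21.19 Y19.71
G1 X14.08 Y23.82
G1 X6.00 Y22.39
G1 X0.72 Y16.10
G1 X0.72 Y7.90
G1 X6.00 Y1.61
G1 X14.08 Y0.18
G1 X21.19 Y4.29
G1 X24.00 Y12.00
; layer 4
G0 Z7.20
G0 X24.00 Y12.00
G1 X21.19 Y19.71
G1 X14.08 Y23.82
G1 X6.00 Y22.39
G1 X0.72 Y16.10
G1 X0.72 Y7.90
G1 X6.00 Y1.61
G1 X14.08 Y0.18
G1 X21.19 Y4.29
G1 X24.00 Y12.00
; layer 5
G0 Z9.00
G0 X24.00 Y12.00
G1 X21.19 Y19.71
G1 X14.08 Y23.82
G1 X6.00 Y22.39
G1 X0.72 Y16.10
G1 X0.72 Y7.90
G1 X6.00 Y1.61
G1 X14.08 Y0.18
G1 X21.19 Y4.29
G1 X24.00 Y12.00
M2 ; end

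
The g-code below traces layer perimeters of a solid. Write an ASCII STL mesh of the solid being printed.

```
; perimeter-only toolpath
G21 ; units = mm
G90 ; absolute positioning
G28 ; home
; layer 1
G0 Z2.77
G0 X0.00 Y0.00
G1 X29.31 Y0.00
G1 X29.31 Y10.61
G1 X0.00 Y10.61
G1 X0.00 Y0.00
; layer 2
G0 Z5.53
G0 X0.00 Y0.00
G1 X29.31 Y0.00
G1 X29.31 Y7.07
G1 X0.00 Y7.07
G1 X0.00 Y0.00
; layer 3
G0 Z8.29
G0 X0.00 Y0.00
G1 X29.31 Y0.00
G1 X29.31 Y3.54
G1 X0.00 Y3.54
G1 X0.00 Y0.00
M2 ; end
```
solid part
  facet normal 0.0000 0.0000 -1.0000
    outer loop
      vertex 29.31 14.14 0.00
      vertex 29.31 0.00 0.00
      vertex 0.00 0.00 0.00
    endloop
  endfacet
  facet normal 0.0000 0.0000 -1.0000
    outer loop
      vertex 0.00 14.14 0.00
      vertex 29.31 14.14 0.00
      vertex 0.00 0.00 0.00
    endloop
  endfacet
  facet normal 0.0000 -1.0000 0.0000
    outer loop
      vertex 0.00 0.00 0.00
      vertex 29.31 0.00 0.00
      vertex 29.31 0.00 11.06
    endloop
  endfacet
  facet normal 0.0000 -1.0000 0.0000
    outer loop
      vertex 0.00 0.00 0.00
      vertex 29.31 0.00 11.06
      vertex 0.00 0.00 11.06
    endloop
  endfacet
  facet normal 0.0000 0.6161 0.7877
    outer loop
      vertex 0.00 0.00 11.06
      vertex 29.31 0.00 11.06
      vertex 29.31 14.14 0.00
    endloop
  endfacet
  facet normal 0.0000 0.6161 0.7877
    outer loop
      vertex 0.00 0.00 11.06
      vertex 29.31 14.14 0.00
      vertex 0.00 14.14 0.00
    endloop
  endfacet
  facet normal -1.0000 0.0000 0.0000
    outer loop
      vertex 0.00 0.00 11.06
      vertex 0.00 14.14 0.00
      vertex 0.00 0.00 0.00
    endloop
  endfacet
  facet normal 1.0000 0.0000 0.0000
    outer loop
      vertex 29.31 0.00 0.00
      vertex 29.31 14.14 0.00
      vertex 29.31 0.00 11.06
    endloop
  endfacet
endsolid part

The G0 Z moves step by Δz≈2.77 mm. The G1 loops shrink linearly with z, so the solid tapers from its base footprint up to z≈11.1. Closing with a flat bottom cap and the tapered top and triangulating gives 8 facets — a wedge (ramp): 29.3 × 14.1 mm base, rising to 11.1 mm along the y=0 edge and sloping linearly to z=0 at y=14.1.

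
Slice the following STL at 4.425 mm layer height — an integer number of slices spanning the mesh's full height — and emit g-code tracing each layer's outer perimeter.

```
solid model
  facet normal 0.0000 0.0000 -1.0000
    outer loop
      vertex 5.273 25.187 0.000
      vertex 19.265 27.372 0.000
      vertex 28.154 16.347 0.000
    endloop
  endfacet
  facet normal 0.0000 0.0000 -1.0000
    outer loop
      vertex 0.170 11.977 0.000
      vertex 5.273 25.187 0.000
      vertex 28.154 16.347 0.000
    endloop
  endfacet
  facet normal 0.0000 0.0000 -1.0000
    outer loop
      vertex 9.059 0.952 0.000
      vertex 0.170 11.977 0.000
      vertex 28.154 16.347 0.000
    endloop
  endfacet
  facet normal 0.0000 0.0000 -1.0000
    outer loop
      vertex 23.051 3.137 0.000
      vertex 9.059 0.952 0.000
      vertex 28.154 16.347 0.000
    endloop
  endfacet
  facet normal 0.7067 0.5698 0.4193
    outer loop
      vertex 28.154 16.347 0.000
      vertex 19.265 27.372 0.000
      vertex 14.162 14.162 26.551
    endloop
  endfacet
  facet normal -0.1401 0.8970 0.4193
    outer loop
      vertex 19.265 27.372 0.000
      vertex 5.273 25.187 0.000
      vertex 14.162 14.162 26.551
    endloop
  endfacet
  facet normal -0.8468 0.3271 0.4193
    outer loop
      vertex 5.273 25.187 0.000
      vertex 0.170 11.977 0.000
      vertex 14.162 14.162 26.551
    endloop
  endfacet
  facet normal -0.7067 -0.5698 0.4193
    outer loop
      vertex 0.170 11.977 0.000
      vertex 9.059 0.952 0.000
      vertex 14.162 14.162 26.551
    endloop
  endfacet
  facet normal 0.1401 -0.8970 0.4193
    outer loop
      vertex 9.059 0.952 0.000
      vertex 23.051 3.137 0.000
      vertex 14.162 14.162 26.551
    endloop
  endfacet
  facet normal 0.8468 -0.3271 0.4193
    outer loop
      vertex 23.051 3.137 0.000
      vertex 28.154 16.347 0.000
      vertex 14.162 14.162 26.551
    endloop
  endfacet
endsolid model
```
; perimeter-only toolpath
G21 ; units = mm
G90 ; absolute positioning
G28 ; home
; layer 1
G0 Z4.425
G0 X25.822 Y15.983
G1 X18.415 Y25.170
G1 X6.755 Y23.349
G1 X2.502 Y12.341
G1 X9.909 Y3.154
G1 X21.569 Y4.975
G1 X25.822 Y15.983
; layer 2
G0 Z8.850
G0 X23.490 Y15.619
G1 X17.564 Y22.969
G1 X8.236 Y21.512
G1 X4.834 Y12.705
G1 X10.760 Y5.355
G1 X20.088 Y6.812
G1 X23.490 Y15.619
; layer 3
G0 Z13.276
G0 X21.158 Y15.255
G1 X16.713 Y20.767
G1 X9.718 Y19.674
G1 X7.166 Y13.070
G1 X11.611 Y7.557
G1 X18.607 Y8.650
G1 X21.158 Y15.255
; layer 4
G0 Z17.701
G0 X18.826 Y14.890
G1 X15.863 Y18.565
G1 X11.199 Y17.837
G1 X9.498 Y13.434
G1 X12.461 Y9.759
G1 X17.125 Y10.487
G1 X18.826 Y14.890
; layer 5
G0 Z22.126
G0 X16.494 Y14.526
G1 X15.012 Y16.364
G1 X12.681 Y16.000
G1 X11.830 Y13.798
G1 X13.312 Y11.960
G1 X15.643 Y12.325
G1 X16.494 Y14.526
M2 ; end

The solid is a regular 6-sided pyramid, base circumscribed radius ≈ 14.2 mm, apex at z ≈ 26.6 mm. Slicing at Δz = 4.425 mm — 6 equal slices spanning the solid's height, so layer i sits at z = i·h/6 — gives 5 non-empty perimeters. Each is a 6-segment closed polygon; G0 lifts to the layer z and rapids to the start vertex, then G1 traces the edges. The cross-section shrinks linearly with z (the slice at the apex is degenerate and omitted).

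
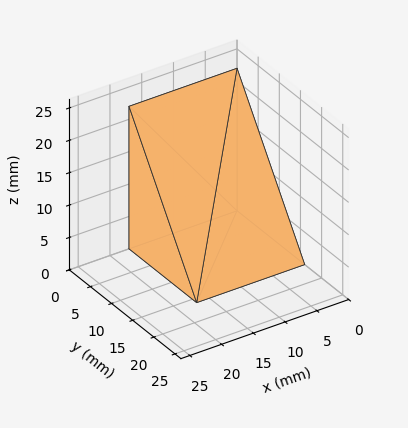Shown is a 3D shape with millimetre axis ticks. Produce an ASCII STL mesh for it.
Reading the render: the shape is a wedge (ramp): 17 × 16 mm base, rising to 22 mm along the y=0 edge and sloping linearly to z=0 at y=16 (dimensions read to the nearest mm from the axis ticks). For the STL, each face is triangulated and given an outward normal.

solid part
  facet normal 0.0000 0.0000 -1.0000
    outer loop
      vertex 17.00 16.00 0.00
      vertex 17.00 0.00 0.00
      vertex 0.00 0.00 0.00
    endloop
  endfacet
  facet normal 0.0000 0.0000 -1.0000
    outer loop
      vertex 0.00 16.00 0.00
      vertex 17.00 16.00 0.00
      vertex 0.00 0.00 0.00
    endloop
  endfacet
  facet normal 0.0000 -1.0000 0.0000
    outer loop
      vertex 0.00 0.00 0.00
      vertex 17.00 0.00 0.00
      vertex 17.00 0.00 22.00
    endloop
  endfacet
  facet normal 0.0000 -1.0000 0.0000
    outer loop
      vertex 0.00 0.00 0.00
      vertex 17.00 0.00 22.00
      vertex 0.00 0.00 22.00
    endloop
  endfacet
  facet normal 0.0000 0.8087 0.5882
    outer loop
      vertex 0.00 0.00 22.00
      vertex 17.00 0.00 22.00
      vertex 17.00 16.00 0.00
    endloop
  endfacet
  facet normal 0.0000 0.8087 0.5882
    outer loop
      vertex 0.00 0.00 22.00
      vertex 17.00 16.00 0.00
      vertex 0.00 16.00 0.00
    endloop
  endfacet
  facet normal -1.0000 0.0000 0.0000
    outer loop
      vertex 0.00 0.00 22.00
      vertex 0.00 16.00 0.00
      vertex 0.00 0.00 0.00
    endloop
  endfacet
  facet normal 1.0000 0.0000 0.0000
    outer loop
      vertex 17.00 0.00 0.00
      vertex 17.00 16.00 0.00
      vertex 17.00 0.00 22.00
    endloop
  endfacet
endsolid part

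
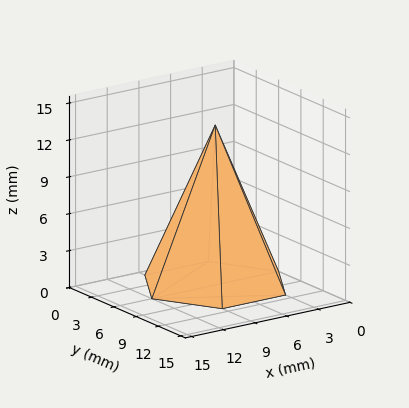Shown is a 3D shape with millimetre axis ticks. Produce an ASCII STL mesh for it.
Reading the render: the shape is a regular 6-sided pyramid, base circumscribed radius ≈ 6 mm, apex at z ≈ 13 mm (dimensions read to the nearest mm from the axis ticks). For the STL, each face is triangulated and given an outward normal.

solid part
  facet normal 0.0000 0.0000 -1.0000
    outer loop
      vertex 3.000 11.196 0.000
      vertex 9.000 11.196 0.000
      vertex 12.000 6.000 0.000
    endloop
  endfacet
  facet normal 0.0000 0.0000 -1.0000
    outer loop
      vertex 0.000 6.000 0.000
      vertex 3.000 11.196 0.000
      vertex 12.000 6.000 0.000
    endloop
  endfacet
  facet normal 0.0000 0.0000 -1.0000
    outer loop
      vertex 3.000 0.804 0.000
      vertex 0.000 6.000 0.000
      vertex 12.000 6.000 0.000
    endloop
  endfacet
  facet normal 0.0000 0.0000 -1.0000
    outer loop
      vertex 9.000 0.804 0.000
      vertex 3.000 0.804 0.000
      vertex 12.000 6.000 0.000
    endloop
  endfacet
  facet normal 0.8042 0.4643 0.3712
    outer loop
      vertex 12.000 6.000 0.000
      vertex 9.000 11.196 0.000
      vertex 6.000 6.000 13.000
    endloop
  endfacet
  facet normal 0.0000 0.9286 0.3711
    outer loop
      vertex 9.000 11.196 0.000
      vertex 3.000 11.196 0.000
      vertex 6.000 6.000 13.000
    endloop
  endfacet
  facet normal -0.8042 0.4643 0.3712
    outer loop
      vertex 3.000 11.196 0.000
      vertex 0.000 6.000 0.000
      vertex 6.000 6.000 13.000
    endloop
  endfacet
  facet normal -0.8042 -0.4643 0.3712
    outer loop
      vertex 0.000 6.000 0.000
      vertex 3.000 0.804 0.000
      vertex 6.000 6.000 13.000
    endloop
  endfacet
  facet normal 0.0000 -0.9286 0.3711
    outer loop
      vertex 3.000 0.804 0.000
      vertex 9.000 0.804 0.000
      vertex 6.000 6.000 13.000
    endloop
  endfacet
  facet normal 0.8042 -0.4643 0.3712
    outer loop
      vertex 9.000 0.804 0.000
      vertex 12.000 6.000 0.000
      vertex 6.000 6.000 13.000
    endloop
  endfacet
endsolid part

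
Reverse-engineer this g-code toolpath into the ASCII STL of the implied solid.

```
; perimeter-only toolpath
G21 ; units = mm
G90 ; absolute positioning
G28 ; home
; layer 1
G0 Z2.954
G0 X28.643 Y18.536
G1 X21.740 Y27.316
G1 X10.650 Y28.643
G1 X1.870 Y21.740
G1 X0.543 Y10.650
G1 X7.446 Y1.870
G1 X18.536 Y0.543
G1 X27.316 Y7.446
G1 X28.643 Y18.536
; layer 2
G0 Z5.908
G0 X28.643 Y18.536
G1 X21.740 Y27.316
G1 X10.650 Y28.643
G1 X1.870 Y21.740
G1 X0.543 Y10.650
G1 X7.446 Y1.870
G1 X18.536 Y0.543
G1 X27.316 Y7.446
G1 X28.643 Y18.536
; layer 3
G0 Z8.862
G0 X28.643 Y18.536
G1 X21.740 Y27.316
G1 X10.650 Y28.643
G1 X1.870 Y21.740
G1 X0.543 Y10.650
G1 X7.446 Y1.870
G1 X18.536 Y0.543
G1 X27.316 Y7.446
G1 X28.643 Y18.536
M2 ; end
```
solid part
  facet normal 0.0000 0.0000 -1.0000
    outer loop
      vertex 10.650 28.643 0.000
      vertex 21.740 27.316 0.000
      vertex 28.643 18.536 0.000
    endloop
  endfacet
  facet normal 0.0000 0.0000 -1.0000
    outer loop
      vertex 1.870 21.740 0.000
      vertex 10.650 28.643 0.000
      vertex 28.643 18.536 0.000
    endloop
  endfacet
  facet normal 0.0000 0.0000 -1.0000
    outer loop
      vertex 0.543 10.650 0.000
      vertex 1.870 21.740 0.000
      vertex 28.643 18.536 0.000
    endloop
  endfacet
  facet normal 0.0000 0.0000 -1.0000
    outer loop
      vertex 7.446 1.870 0.000
      vertex 0.543 10.650 0.000
      vertex 28.643 18.536 0.000
    endloop
  endfacet
  facet normal 0.0000 0.0000 -1.0000
    outer loop
      vertex 18.536 0.543 0.000
      vertex 7.446 1.870 0.000
      vertex 28.643 18.536 0.000
    endloop
  endfacet
  facet normal 0.0000 0.0000 -1.0000
    outer loop
      vertex 27.316 7.446 0.000
      vertex 18.536 0.543 0.000
      vertex 28.643 18.536 0.000
    endloop
  endfacet
  facet normal 0.0000 0.0000 1.0000
    outer loop
      vertex 28.643 18.536 8.862
      vertex 21.740 27.316 8.862
      vertex 10.650 28.643 8.862
    endloop
  endfacet
  facet normal 0.0000 0.0000 1.0000
    outer loop
      vertex 28.643 18.536 8.862
      vertex 10.650 28.643 8.862
      vertex 1.870 21.740 8.862
    endloop
  endfacet
  facet normal 0.0000 0.0000 1.0000
    outer loop
      vertex 28.643 18.536 8.862
      vertex 1.870 21.740 8.862
      vertex 0.543 10.650 8.862
    endloop
  endfacet
  facet normal 0.0000 0.0000 1.0000
    outer loop
      vertex 28.643 18.536 8.862
      vertex 0.543 10.650 8.862
      vertex 7.446 1.870 8.862
    endloop
  endfacet
  facet normal 0.0000 0.0000 1.0000
    outer loop
      vertex 28.643 18.536 8.862
      vertex 7.446 1.870 8.862
      vertex 18.536 0.543 8.862
    endloop
  endfacet
  facet normal 0.0000 0.0000 1.0000
    outer loop
      vertex 28.643 18.536 8.862
      vertex 18.536 0.543 8.862
      vertex 27.316 7.446 8.862
    endloop
  endfacet
  facet normal 0.7861 0.6181 0.0000
    outer loop
      vertex 28.643 18.536 0.000
      vertex 21.740 27.316 0.000
      vertex 21.740 27.316 8.862
    endloop
  endfacet
  facet normal 0.7861 0.6181 0.0000
    outer loop
      vertex 28.643 18.536 0.000
      vertex 21.740 27.316 8.862
      vertex 28.643 18.536 8.862
    endloop
  endfacet
  facet normal 0.1188 0.9929 0.0000
    outer loop
      vertex 21.740 27.316 0.000
      vertex 10.650 28.643 0.000
      vertex 10.650 28.643 8.862
    endloop
  endfacet
  facet normal 0.1188 0.9929 0.0000
    outer loop
      vertex 21.740 27.316 0.000
      vertex 10.650 28.643 8.862
      vertex 21.740 27.316 8.862
    endloop
  endfacet
  facet normal -0.6181 0.7861 0.0000
    outer loop
      vertex 10.650 28.643 0.000
      vertex 1.870 21.740 0.000
      vertex 1.870 21.740 8.862
    endloop
  endfacet
  facet normal -0.6181 0.7861 0.0000
    outer loop
      vertex 10.650 28.643 0.000
      vertex 1.870 21.740 8.862
      vertex 10.650 28.643 8.862
    endloop
  endfacet
  facet normal -0.9929 0.1188 0.0000
    outer loop
      vertex 1.870 21.740 0.000
      vertex 0.543 10.650 0.000
      vertex 0.543 10.650 8.862
    endloop
  endfacet
  facet normal -0.9929 0.1188 0.0000
    outer loop
      vertex 1.870 21.740 0.000
      vertex 0.543 10.650 8.862
      vertex 1.870 21.740 8.862
    endloop
  endfacet
  facet normal -0.7861 -0.6181 0.0000
    outer loop
      vertex 0.543 10.650 0.000
      vertex 7.446 1.870 0.000
      vertex 7.446 1.870 8.862
    endloop
  endfacet
  facet normal -0.7861 -0.6181 0.0000
    outer loop
      vertex 0.543 10.650 0.000
      vertex 7.446 1.870 8.862
      vertex 0.543 10.650 8.862
    endloop
  endfacet
  facet normal -0.1188 -0.9929 0.0000
    outer loop
      vertex 7.446 1.870 0.000
      vertex 18.536 0.543 0.000
      vertex 18.536 0.543 8.862
    endloop
  endfacet
  facet normal -0.1188 -0.9929 0.0000
    outer loop
      vertex 7.446 1.870 0.000
      vertex 18.536 0.543 8.862
      vertex 7.446 1.870 8.862
    endloop
  endfacet
  facet normal 0.6181 -0.7861 0.0000
    outer loop
      vertex 18.536 0.543 0.000
      vertex 27.316 7.446 0.000
      vertex 27.316 7.446 8.862
    endloop
  endfacet
  facet normal 0.6181 -0.7861 0.0000
    outer loop
      vertex 18.536 0.543 0.000
      vertex 27.316 7.446 8.862
      vertex 18.536 0.543 8.862
    endloop
  endfacet
  facet normal 0.9929 -0.1188 0.0000
    outer loop
      vertex 27.316 7.446 0.000
      vertex 28.643 18.536 0.000
      vertex 28.643 18.536 8.862
    endloop
  endfacet
  facet normal 0.9929 -0.1188 0.0000
    outer loop
      vertex 27.316 7.446 0.000
      vertex 28.643 18.536 8.862
      vertex 27.316 7.446 8.862
    endloop
  endfacet
endsolid part

The G0 Z moves step by Δz≈2.954 mm. Every layer's G1 loop is the same polygon, so the solid is a straight extrusion of it from z=0 to z≈8.86. Closing with flat bottom and top caps and triangulating gives 28 facets — a regular 8-sided prism (a cylinder approximated with 8 flat sides), circumscribed radius ≈ 14.6 mm, height ≈ 8.86 mm.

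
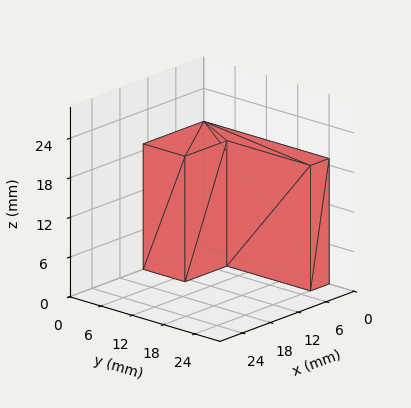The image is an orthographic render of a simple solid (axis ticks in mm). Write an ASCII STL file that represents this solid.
Reading the render: the shape is an L-shaped prism: outer 13 × 24 mm, arm thicknesses ≈ 8 mm (horizontal) and 4 mm (vertical), extruded 19 mm in z (dimensions read to the nearest mm from the axis ticks). For the STL, each face is triangulated and given an outward normal.

solid part
  facet normal 0.0000 0.0000 -1.0000
    outer loop
      vertex 13.0 8.0 0.0
      vertex 13.0 0.0 0.0
      vertex 0.0 0.0 0.0
    endloop
  endfacet
  facet normal 0.0000 0.0000 -1.0000
    outer loop
      vertex 4.0 8.0 0.0
      vertex 13.0 8.0 0.0
      vertex 0.0 0.0 0.0
    endloop
  endfacet
  facet normal 0.0000 0.0000 -1.0000
    outer loop
      vertex 4.0 24.0 0.0
      vertex 4.0 8.0 0.0
      vertex 0.0 0.0 0.0
    endloop
  endfacet
  facet normal 0.0000 0.0000 -1.0000
    outer loop
      vertex 0.0 24.0 0.0
      vertex 4.0 24.0 0.0
      vertex 0.0 0.0 0.0
    endloop
  endfacet
  facet normal 0.0000 0.0000 1.0000
    outer loop
      vertex 0.0 0.0 19.0
      vertex 13.0 0.0 19.0
      vertex 13.0 8.0 19.0
    endloop
  endfacet
  facet normal 0.0000 0.0000 1.0000
    outer loop
      vertex 0.0 0.0 19.0
      vertex 13.0 8.0 19.0
      vertex 4.0 8.0 19.0
    endloop
  endfacet
  facet normal 0.0000 0.0000 1.0000
    outer loop
      vertex 0.0 0.0 19.0
      vertex 4.0 8.0 19.0
      vertex 4.0 24.0 19.0
    endloop
  endfacet
  facet normal 0.0000 0.0000 1.0000
    outer loop
      vertex 0.0 0.0 19.0
      vertex 4.0 24.0 19.0
      vertex 0.0 24.0 19.0
    endloop
  endfacet
  facet normal 0.0000 -1.0000 0.0000
    outer loop
      vertex 0.0 0.0 0.0
      vertex 13.0 0.0 0.0
      vertex 13.0 0.0 19.0
    endloop
  endfacet
  facet normal 0.0000 -1.0000 0.0000
    outer loop
      vertex 0.0 0.0 0.0
      vertex 13.0 0.0 19.0
      vertex 0.0 0.0 19.0
    endloop
  endfacet
  facet normal 1.0000 0.0000 0.0000
    outer loop
      vertex 13.0 0.0 0.0
      vertex 13.0 8.0 0.0
      vertex 13.0 8.0 19.0
    endloop
  endfacet
  facet normal 1.0000 0.0000 0.0000
    outer loop
      vertex 13.0 0.0 0.0
      vertex 13.0 8.0 19.0
      vertex 13.0 0.0 19.0
    endloop
  endfacet
  facet normal 0.0000 1.0000 0.0000
    outer loop
      vertex 13.0 8.0 0.0
      vertex 4.0 8.0 0.0
      vertex 4.0 8.0 19.0
    endloop
  endfacet
  facet normal 0.0000 1.0000 0.0000
    outer loop
      vertex 13.0 8.0 0.0
      vertex 4.0 8.0 19.0
      vertex 13.0 8.0 19.0
    endloop
  endfacet
  facet normal 1.0000 0.0000 0.0000
    outer loop
      vertex 4.0 8.0 0.0
      vertex 4.0 24.0 0.0
      vertex 4.0 24.0 19.0
    endloop
  endfacet
  facet normal 1.0000 0.0000 0.0000
    outer loop
      vertex 4.0 8.0 0.0
      vertex 4.0 24.0 19.0
      vertex 4.0 8.0 19.0
    endloop
  endfacet
  facet normal 0.0000 1.0000 0.0000
    outer loop
      vertex 4.0 24.0 0.0
      vertex 0.0 24.0 0.0
      vertex 0.0 24.0 19.0
    endloop
  endfacet
  facet normal 0.0000 1.0000 0.0000
    outer loop
      vertex 4.0 24.0 0.0
      vertex 0.0 24.0 19.0
      vertex 4.0 24.0 19.0
    endloop
  endfacet
  facet normal -1.0000 0.0000 0.0000
    outer loop
      vertex 0.0 24.0 0.0
      vertex 0.0 0.0 0.0
      vertex 0.0 0.0 19.0
    endloop
  endfacet
  facet normal -1.0000 0.0000 0.0000
    outer loop
      vertex 0.0 24.0 0.0
      vertex 0.0 0.0 19.0
      vertex 0.0 24.0 19.0
    endloop
  endfacet
endsolid part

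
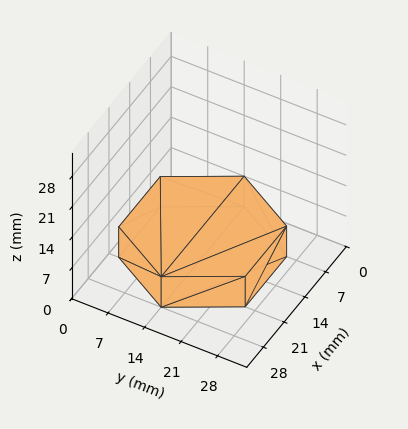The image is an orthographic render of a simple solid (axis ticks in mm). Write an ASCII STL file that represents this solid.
Reading the render: the shape is a regular 6-sided prism (a cylinder approximated with 6 flat sides), circumscribed radius ≈ 14 mm, height ≈ 7 mm (dimensions read to the nearest mm from the axis ticks). For the STL, each face is triangulated and given an outward normal.

solid part
  facet normal 0.0000 0.0000 -1.0000
    outer loop
      vertex 7.000 26.124 0.000
      vertex 21.000 26.124 0.000
      vertex 28.000 14.000 0.000
    endloop
  endfacet
  facet normal 0.0000 0.0000 -1.0000
    outer loop
      vertex 0.000 14.000 0.000
      vertex 7.000 26.124 0.000
      vertex 28.000 14.000 0.000
    endloop
  endfacet
  facet normal 0.0000 0.0000 -1.0000
    outer loop
      vertex 7.000 1.876 0.000
      vertex 0.000 14.000 0.000
      vertex 28.000 14.000 0.000
    endloop
  endfacet
  facet normal 0.0000 0.0000 -1.0000
    outer loop
      vertex 21.000 1.876 0.000
      vertex 7.000 1.876 0.000
      vertex 28.000 14.000 0.000
    endloop
  endfacet
  facet normal 0.0000 0.0000 1.0000
    outer loop
      vertex 28.000 14.000 7.000
      vertex 21.000 26.124 7.000
      vertex 7.000 26.124 7.000
    endloop
  endfacet
  facet normal 0.0000 0.0000 1.0000
    outer loop
      vertex 28.000 14.000 7.000
      vertex 7.000 26.124 7.000
      vertex 0.000 14.000 7.000
    endloop
  endfacet
  facet normal 0.0000 0.0000 1.0000
    outer loop
      vertex 28.000 14.000 7.000
      vertex 0.000 14.000 7.000
      vertex 7.000 1.876 7.000
    endloop
  endfacet
  facet normal 0.0000 0.0000 1.0000
    outer loop
      vertex 28.000 14.000 7.000
      vertex 7.000 1.876 7.000
      vertex 21.000 1.876 7.000
    endloop
  endfacet
  facet normal 0.8660 0.5000 0.0000
    outer loop
      vertex 28.000 14.000 0.000
      vertex 21.000 26.124 0.000
      vertex 21.000 26.124 7.000
    endloop
  endfacet
  facet normal 0.8660 0.5000 0.0000
    outer loop
      vertex 28.000 14.000 0.000
      vertex 21.000 26.124 7.000
      vertex 28.000 14.000 7.000
    endloop
  endfacet
  facet normal 0.0000 1.0000 0.0000
    outer loop
      vertex 21.000 26.124 0.000
      vertex 7.000 26.124 0.000
      vertex 7.000 26.124 7.000
    endloop
  endfacet
  facet normal 0.0000 1.0000 0.0000
    outer loop
      vertex 21.000 26.124 0.000
      vertex 7.000 26.124 7.000
      vertex 21.000 26.124 7.000
    endloop
  endfacet
  facet normal -0.8660 0.5000 0.0000
    outer loop
      vertex 7.000 26.124 0.000
      vertex 0.000 14.000 0.000
      vertex 0.000 14.000 7.000
    endloop
  endfacet
  facet normal -0.8660 0.5000 0.0000
    outer loop
      vertex 7.000 26.124 0.000
      vertex 0.000 14.000 7.000
      vertex 7.000 26.124 7.000
    endloop
  endfacet
  facet normal -0.8660 -0.5000 0.0000
    outer loop
      vertex 0.000 14.000 0.000
      vertex 7.000 1.876 0.000
      vertex 7.000 1.876 7.000
    endloop
  endfacet
  facet normal -0.8660 -0.5000 0.0000
    outer loop
      vertex 0.000 14.000 0.000
      vertex 7.000 1.876 7.000
      vertex 0.000 14.000 7.000
    endloop
  endfacet
  facet normal 0.0000 -1.0000 0.0000
    outer loop
      vertex 7.000 1.876 0.000
      vertex 21.000 1.876 0.000
      vertex 21.000 1.876 7.000
    endloop
  endfacet
  facet normal 0.0000 -1.0000 0.0000
    outer loop
      vertex 7.000 1.876 0.000
      vertex 21.000 1.876 7.000
      vertex 7.000 1.876 7.000
    endloop
  endfacet
  facet normal 0.8660 -0.5000 0.0000
    outer loop
      vertex 21.000 1.876 0.000
      vertex 28.000 14.000 0.000
      vertex 28.000 14.000 7.000
    endloop
  endfacet
  facet normal 0.8660 -0.5000 0.0000
    outer loop
      vertex 21.000 1.876 0.000
      vertex 28.000 14.000 7.000
      vertex 21.000 1.876 7.000
    endloop
  endfacet
endsolid part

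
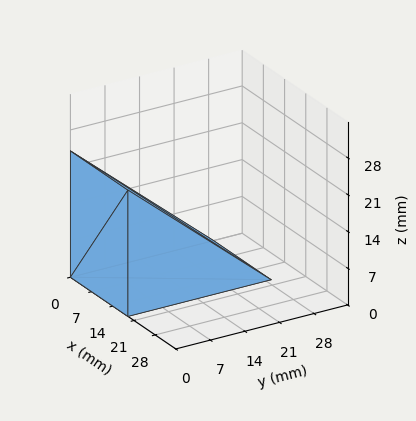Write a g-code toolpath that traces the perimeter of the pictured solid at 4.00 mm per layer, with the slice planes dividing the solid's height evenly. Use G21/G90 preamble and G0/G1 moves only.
Reading the render: the shape is a wedge (ramp): 19 × 29 mm base, rising to 24 mm along the y=0 edge and sloping linearly to z=0 at y=29 (dimensions read to the nearest mm from the axis ticks). For the g-code, the solid's height is divided into equal slices at the stated Δz and each level perimeter traced with G1 moves after a G0 lift.

; perimeter-only toolpath
G21 ; units = mm
G90 ; absolute positioning
G28 ; home
; layer 1
G0 Z4.00
G0 X0.00 Y0.00
G1 X19.00 Y0.00
G1 X19.00 Y24.17
G1 X0.00 Y24.17
G1 X0.00 Y0.00
; layer 2
G0 Z8.00
G0 X0.00 Y0.00
G1 X19.00 Y0.00
G1 X19.00 Y19.33
G1 X0.00 Y19.33
G1 X0.00 Y0.00
; layer 3
G0 Z12.00
G0 X0.00 Y0.00
G1 X19.00 Y0.00
G1 X19.00 Y14.50
G1 X0.00 Y14.50
G1 X0.00 Y0.00
; layer 4
G0 Z16.00
G0 X0.00 Y0.00
G1 X19.00 Y0.00
G1 X19.00 Y9.67
G1 X0.00 Y9.67
G1 X0.00 Y0.00
; layer 5
G0 Z20.00
G0 X0.00 Y0.00
G1 X19.00 Y0.00
G1 X19.00 Y4.83
G1 X0.00 Y4.83
G1 X0.00 Y0.00
M2 ; end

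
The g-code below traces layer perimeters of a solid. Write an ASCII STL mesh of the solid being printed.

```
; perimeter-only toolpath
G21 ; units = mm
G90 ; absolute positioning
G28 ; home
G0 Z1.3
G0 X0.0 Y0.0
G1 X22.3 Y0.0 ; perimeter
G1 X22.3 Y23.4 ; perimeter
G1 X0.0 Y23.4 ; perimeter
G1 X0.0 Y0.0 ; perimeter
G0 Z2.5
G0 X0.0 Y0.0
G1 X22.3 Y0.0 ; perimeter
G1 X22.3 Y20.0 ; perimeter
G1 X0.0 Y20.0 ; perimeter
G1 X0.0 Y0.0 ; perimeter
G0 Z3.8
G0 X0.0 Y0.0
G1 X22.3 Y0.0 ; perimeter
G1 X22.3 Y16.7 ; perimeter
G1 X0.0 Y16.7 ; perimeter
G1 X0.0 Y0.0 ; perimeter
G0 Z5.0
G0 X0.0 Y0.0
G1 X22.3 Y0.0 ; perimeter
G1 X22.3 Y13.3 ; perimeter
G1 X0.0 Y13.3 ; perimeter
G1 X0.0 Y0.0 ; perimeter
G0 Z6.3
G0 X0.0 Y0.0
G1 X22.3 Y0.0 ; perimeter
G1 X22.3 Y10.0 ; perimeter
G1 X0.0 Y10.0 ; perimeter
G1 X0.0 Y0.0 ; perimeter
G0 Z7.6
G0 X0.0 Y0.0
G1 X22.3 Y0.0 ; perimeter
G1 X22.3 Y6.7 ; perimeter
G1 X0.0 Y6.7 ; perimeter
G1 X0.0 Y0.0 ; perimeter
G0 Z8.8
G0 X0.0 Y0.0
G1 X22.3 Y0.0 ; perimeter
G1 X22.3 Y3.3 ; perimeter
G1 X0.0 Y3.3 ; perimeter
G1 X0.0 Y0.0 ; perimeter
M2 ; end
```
solid part
  facet normal 0.0000 0.0000 -1.0000
    outer loop
      vertex 22.3 26.7 0.0
      vertex 22.3 0.0 0.0
      vertex 0.0 0.0 0.0
    endloop
  endfacet
  facet normal 0.0000 0.0000 -1.0000
    outer loop
      vertex 0.0 26.7 0.0
      vertex 22.3 26.7 0.0
      vertex 0.0 0.0 0.0
    endloop
  endfacet
  facet normal 0.0000 -1.0000 0.0000
    outer loop
      vertex 0.0 0.0 0.0
      vertex 22.3 0.0 0.0
      vertex 22.3 0.0 10.1
    endloop
  endfacet
  facet normal 0.0000 -1.0000 0.0000
    outer loop
      vertex 0.0 0.0 0.0
      vertex 22.3 0.0 10.1
      vertex 0.0 0.0 10.1
    endloop
  endfacet
  facet normal 0.0000 0.3538 0.9353
    outer loop
      vertex 0.0 0.0 10.1
      vertex 22.3 0.0 10.1
      vertex 22.3 26.7 0.0
    endloop
  endfacet
  facet normal 0.0000 0.3538 0.9353
    outer loop
      vertex 0.0 0.0 10.1
      vertex 22.3 26.7 0.0
      vertex 0.0 26.7 0.0
    endloop
  endfacet
  facet normal -1.0000 0.0000 0.0000
    outer loop
      vertex 0.0 0.0 10.1
      vertex 0.0 26.7 0.0
      vertex 0.0 0.0 0.0
    endloop
  endfacet
  facet normal 1.0000 0.0000 0.0000
    outer loop
      vertex 22.3 0.0 0.0
      vertex 22.3 26.7 0.0
      vertex 22.3 0.0 10.1
    endloop
  endfacet
endsolid part

The G0 Z moves step by Δz≈1.3 mm. The G1 loops shrink linearly with z, so the solid tapers from its base footprint up to z≈10.1. Closing with a flat bottom cap and the tapered top and triangulating gives 8 facets — a wedge (ramp): 22.3 × 26.7 mm base, rising to 10.1 mm along the y=0 edge and sloping linearly to z=0 at y=26.7.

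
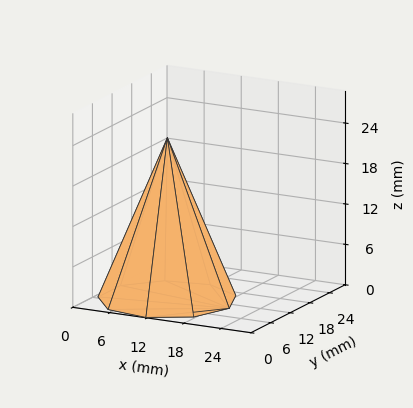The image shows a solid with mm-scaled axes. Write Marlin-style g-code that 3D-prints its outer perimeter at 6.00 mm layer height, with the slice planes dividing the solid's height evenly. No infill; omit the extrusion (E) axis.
Reading the render: the shape is a regular 9-sided pyramid, base circumscribed radius ≈ 10 mm, apex at z ≈ 24 mm (dimensions read to the nearest mm from the axis ticks). For the g-code, the solid's height is divided into equal slices at the stated Δz and each level perimeter traced with G1 moves after a G0 lift.

; perimeter-only toolpath
G21 ; units = mm
G90 ; absolute positioning
G28 ; home
; layer 1
G0 Z6.00
G0 X17.50 Y10.00
G1 X15.75 Y14.82
G1 X11.30 Y17.39
G1 X6.25 Y16.50
G1 X2.95 Y12.56
G1 X2.95 Y7.44
G1 X6.25 Y3.50
G1 X11.30 Y2.61
G1 X15.75 Y5.18
G1 X17.50 Y10.00
; layer 2
G0 Z12.00
G0 X15.00 Y10.00
G1 X13.83 Y13.21
G1 X10.87 Y14.93
G1 X7.50 Y14.33
G1 X5.30 Y11.71
G1 X5.30 Y8.29
G1 X7.50 Y5.67
G1 X10.87 Y5.08
G1 X13.83 Y6.79
G1 X15.00 Y10.00
; layer 3
G0 Z18.00
G0 X12.50 Y10.00
G1 X11.91 Y11.61
G1 X10.44 Y12.46
G1 X8.75 Y12.16
G1 X7.65 Y10.86
G1 X7.65 Y9.14
G1 X8.75 Y7.83
G1 X10.44 Y7.54
G1 X11.91 Y8.39
G1 X12.50 Y10.00
M2 ; end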